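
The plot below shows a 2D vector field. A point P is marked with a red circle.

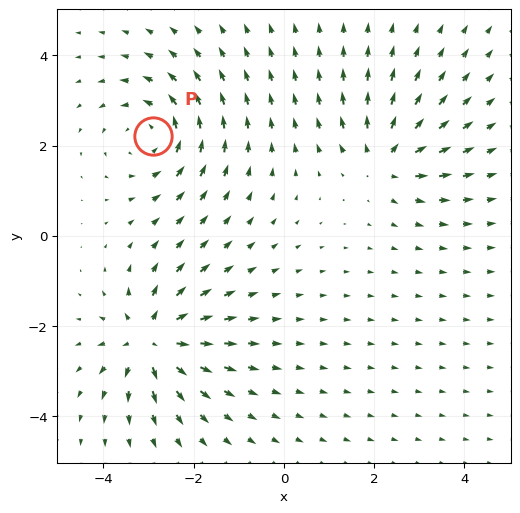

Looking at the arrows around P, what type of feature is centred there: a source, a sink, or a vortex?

vortex

At P (-2.9, 2.2) the arrows circulate counterclockwise. Divergence ≈0, curl about +4 — near-zero divergence with nonzero curl is a vortex.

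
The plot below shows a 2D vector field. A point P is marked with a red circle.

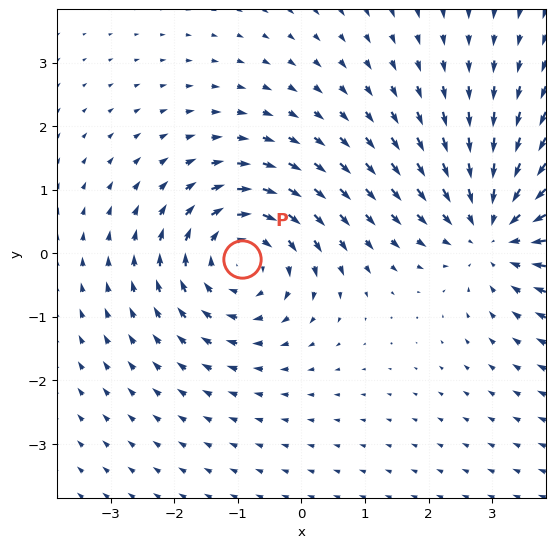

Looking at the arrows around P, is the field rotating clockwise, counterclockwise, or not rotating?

Near P at (-0.9, -0.1) the arrows circulate clockwise. The curl (z-component) there is about -4; negative curl means clockwise rotation.

clockwise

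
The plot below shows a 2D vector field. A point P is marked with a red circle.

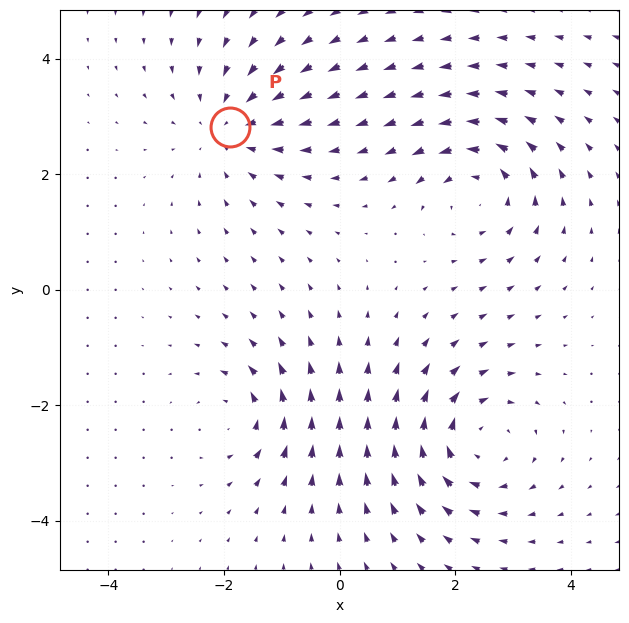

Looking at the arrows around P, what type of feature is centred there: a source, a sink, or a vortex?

sink

At P (-1.9, 2.8) the arrows converge inward. Divergence about -3, curl ≈0 — negative divergence with near-zero curl is a sink.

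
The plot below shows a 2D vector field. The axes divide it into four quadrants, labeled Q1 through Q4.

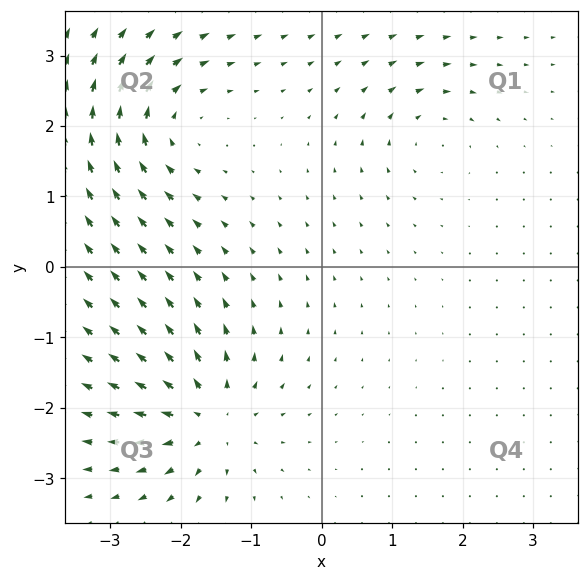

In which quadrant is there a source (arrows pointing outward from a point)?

The source sits at approximately (-1.6, -2.1), which lies in quadrant Q3. The divergence there is about +6, positive as expected for a source.

Q3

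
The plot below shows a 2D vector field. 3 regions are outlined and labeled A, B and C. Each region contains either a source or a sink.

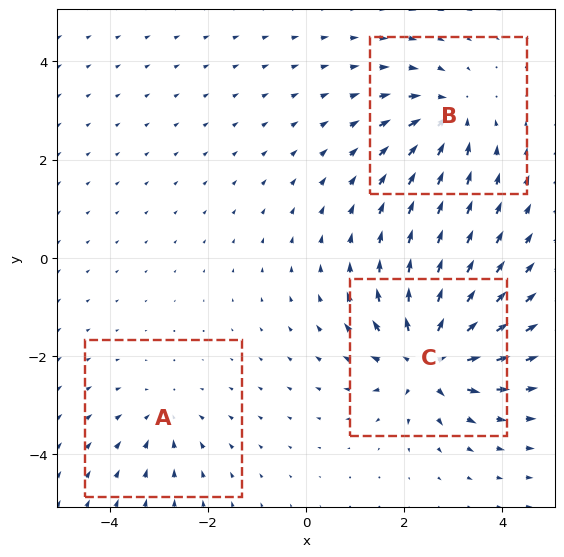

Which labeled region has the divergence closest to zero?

A

Divergence at each region's feature centre — A: about -2, B: about -4, C: about +6. Region A is closest to zero.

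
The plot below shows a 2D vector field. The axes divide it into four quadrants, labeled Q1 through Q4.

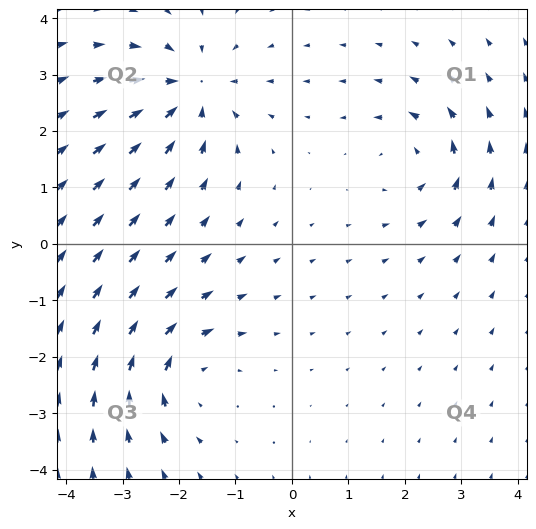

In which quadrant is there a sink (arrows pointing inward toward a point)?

The sink sits at approximately (-1.8, 2.7), which lies in quadrant Q2. The divergence there is about -5, negative as expected for a sink.

Q2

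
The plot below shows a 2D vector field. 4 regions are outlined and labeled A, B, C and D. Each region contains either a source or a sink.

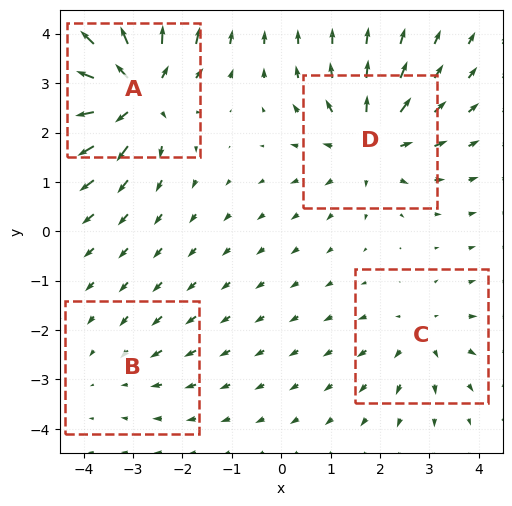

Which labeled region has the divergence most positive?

Divergence at each region's feature centre — A: about +8, B: about -2, C: about +3, D: about +5. Region A is most positive.

A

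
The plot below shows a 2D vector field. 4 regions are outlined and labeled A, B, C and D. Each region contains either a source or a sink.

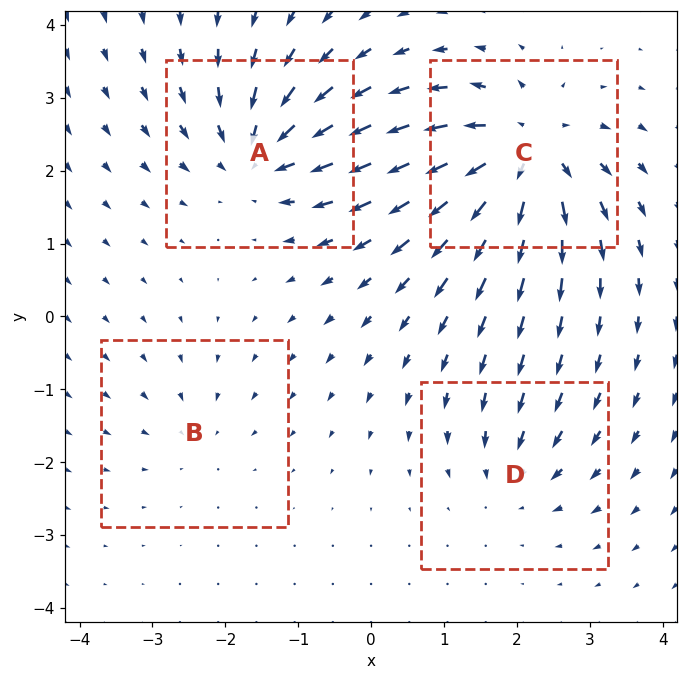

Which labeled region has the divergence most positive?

C

Divergence at each region's feature centre — A: about -6, B: about -3, C: about +8, D: about -4. Region C is most positive.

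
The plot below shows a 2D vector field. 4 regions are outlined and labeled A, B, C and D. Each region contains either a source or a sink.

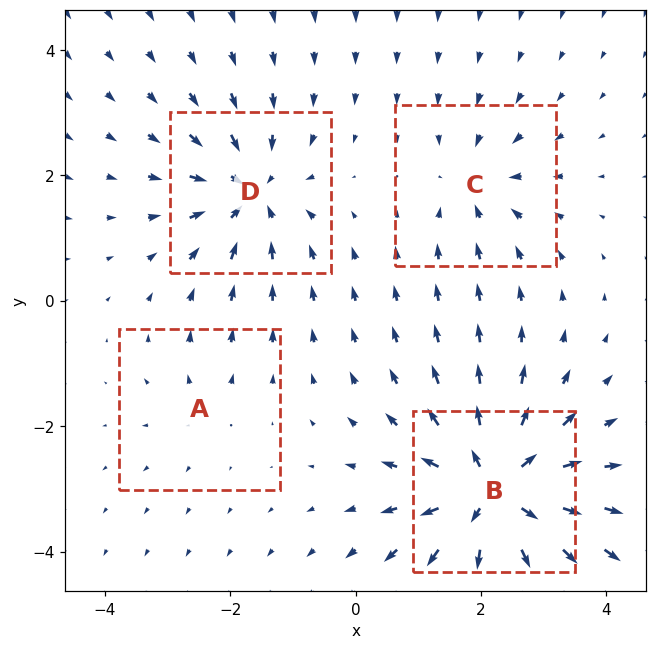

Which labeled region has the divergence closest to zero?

A

Divergence at each region's feature centre — A: about +2, B: about +9, C: about -4, D: about -6. Region A is closest to zero.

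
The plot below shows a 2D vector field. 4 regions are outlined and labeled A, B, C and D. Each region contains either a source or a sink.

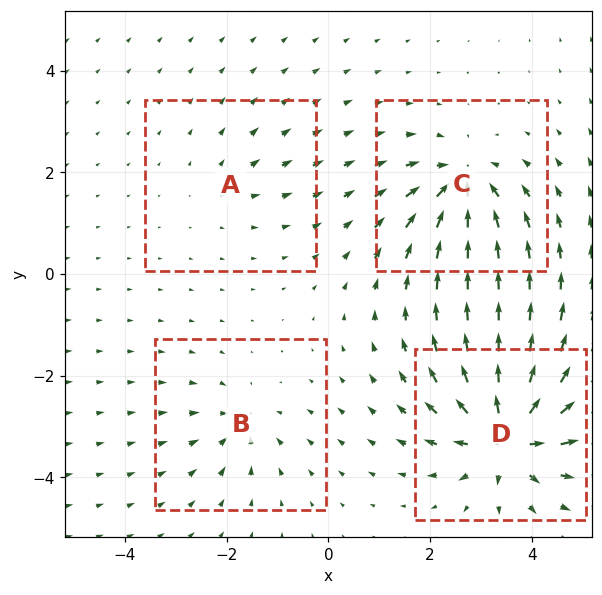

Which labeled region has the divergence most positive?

D

Divergence at each region's feature centre — A: about +2, B: about -4, C: about -7, D: about +9. Region D is most positive.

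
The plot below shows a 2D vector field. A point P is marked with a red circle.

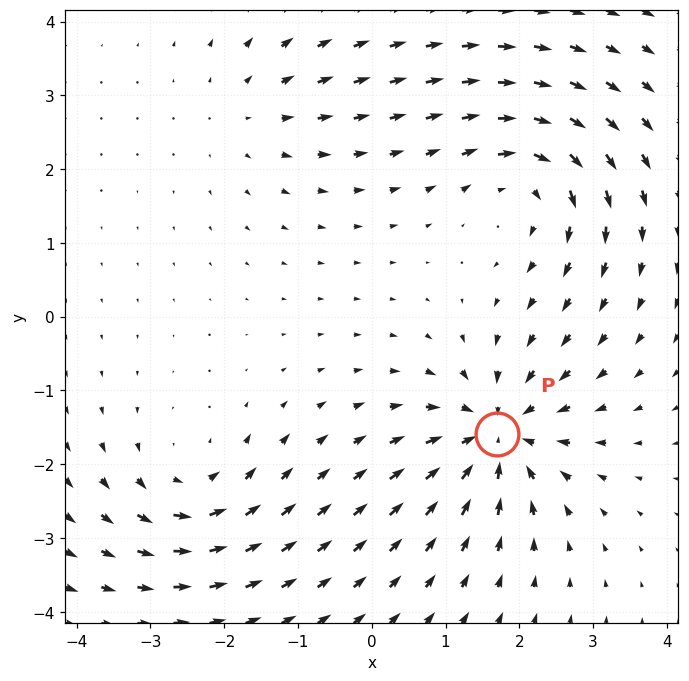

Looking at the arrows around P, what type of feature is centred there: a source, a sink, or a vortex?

sink

At P (1.7, -1.6) the arrows converge inward. Divergence about -6, curl ≈0 — negative divergence with near-zero curl is a sink.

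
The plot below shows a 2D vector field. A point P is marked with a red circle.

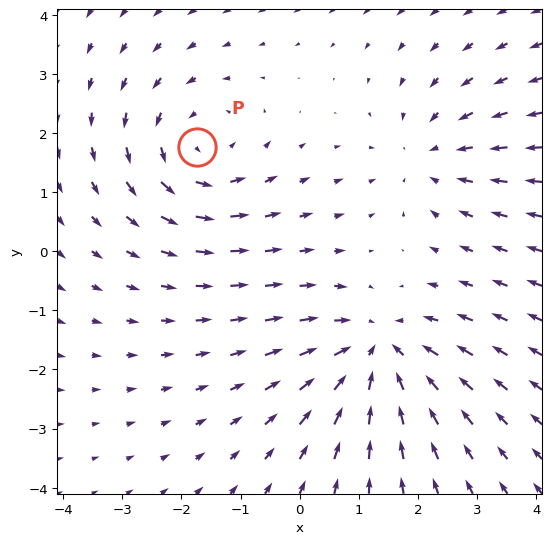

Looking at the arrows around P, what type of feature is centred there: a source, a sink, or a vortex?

At P (-1.7, 1.8) the arrows circulate counterclockwise. Divergence ≈0, curl about +4 — near-zero divergence with nonzero curl is a vortex.

vortex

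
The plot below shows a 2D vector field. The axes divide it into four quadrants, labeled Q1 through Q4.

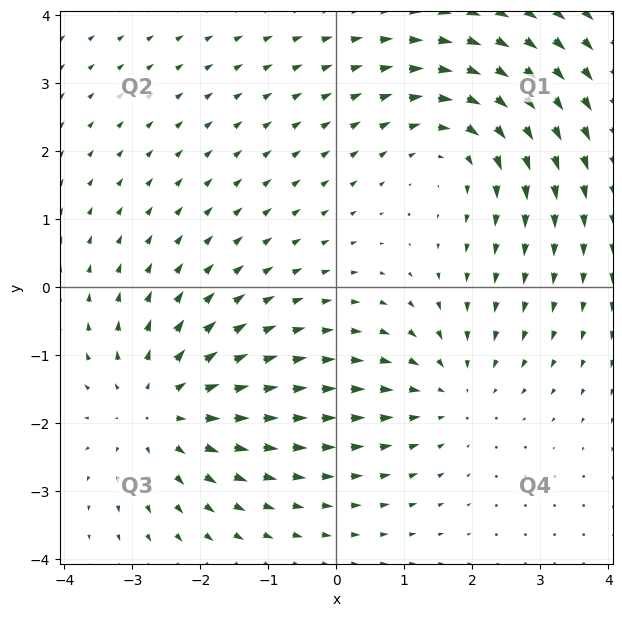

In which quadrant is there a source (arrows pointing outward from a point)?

The source sits at approximately (-2.6, -1.8), which lies in quadrant Q3. The divergence there is about +3, positive as expected for a source.

Q3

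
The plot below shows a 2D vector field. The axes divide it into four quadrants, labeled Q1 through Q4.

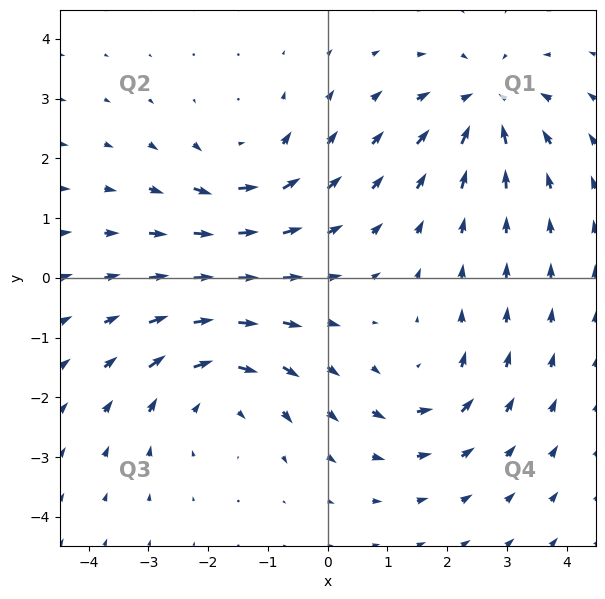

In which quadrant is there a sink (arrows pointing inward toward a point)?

Q1

The sink sits at approximately (2.6, 2.9), which lies in quadrant Q1. The divergence there is about -5, negative as expected for a sink.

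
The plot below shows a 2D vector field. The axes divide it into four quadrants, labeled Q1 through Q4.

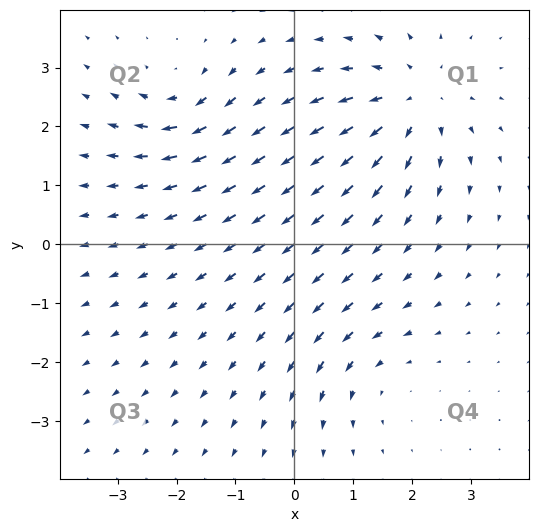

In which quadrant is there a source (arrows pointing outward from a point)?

Q1

The source sits at approximately (2.0, 2.4), which lies in quadrant Q1. The divergence there is about +4, positive as expected for a source.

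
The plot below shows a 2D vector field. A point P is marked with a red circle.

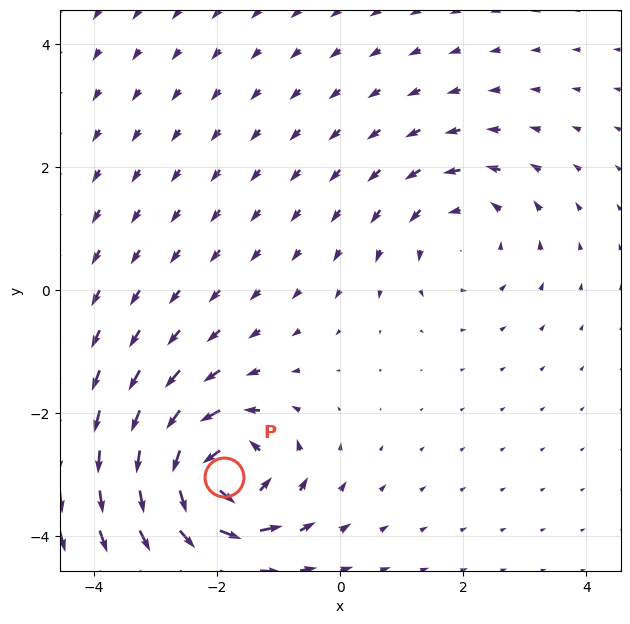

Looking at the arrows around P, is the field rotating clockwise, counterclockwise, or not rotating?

counterclockwise

Near P at (-1.9, -3.0) the arrows circulate counterclockwise. The curl (z-component) there is about +7; positive curl means counterclockwise rotation.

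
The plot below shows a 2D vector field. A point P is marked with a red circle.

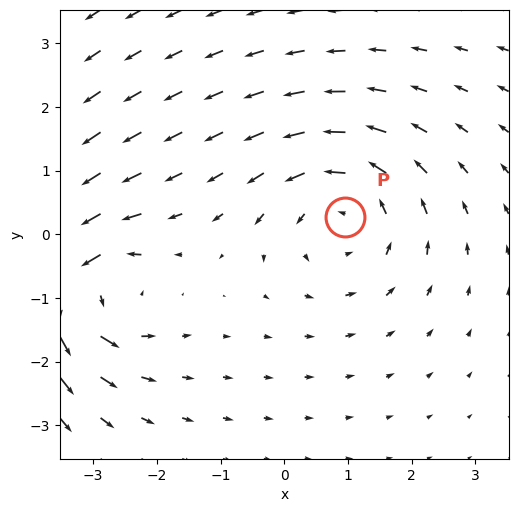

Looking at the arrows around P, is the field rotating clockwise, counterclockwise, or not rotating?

Near P at (0.9, 0.3) the arrows circulate counterclockwise. The curl (z-component) there is about +2; positive curl means counterclockwise rotation.

counterclockwise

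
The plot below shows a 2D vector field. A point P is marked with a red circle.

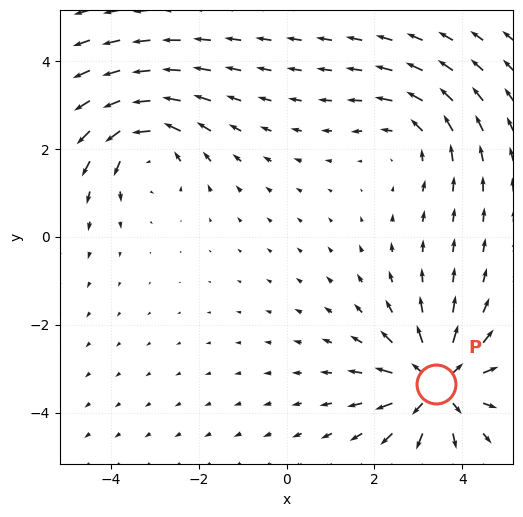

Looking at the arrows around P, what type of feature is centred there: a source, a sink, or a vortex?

source

At P (3.4, -3.4) the arrows spread outward. Divergence about +6, curl ≈0 — positive divergence with near-zero curl is a source.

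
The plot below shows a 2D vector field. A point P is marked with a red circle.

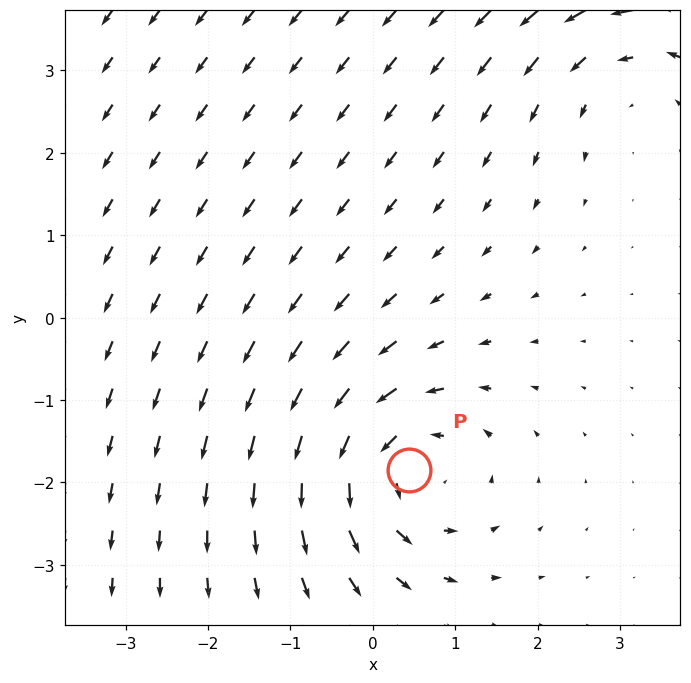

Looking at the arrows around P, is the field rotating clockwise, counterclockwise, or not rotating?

Near P at (0.4, -1.9) the arrows circulate counterclockwise. The curl (z-component) there is about +5; positive curl means counterclockwise rotation.

counterclockwise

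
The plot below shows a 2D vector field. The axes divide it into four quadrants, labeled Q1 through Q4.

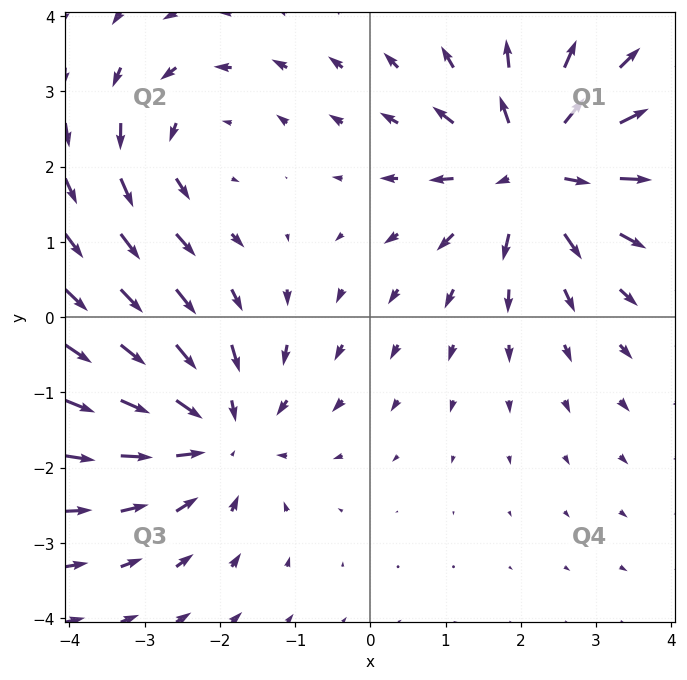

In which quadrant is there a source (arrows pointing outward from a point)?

The source sits at approximately (2.2, 2.0), which lies in quadrant Q1. The divergence there is about +4, positive as expected for a source.

Q1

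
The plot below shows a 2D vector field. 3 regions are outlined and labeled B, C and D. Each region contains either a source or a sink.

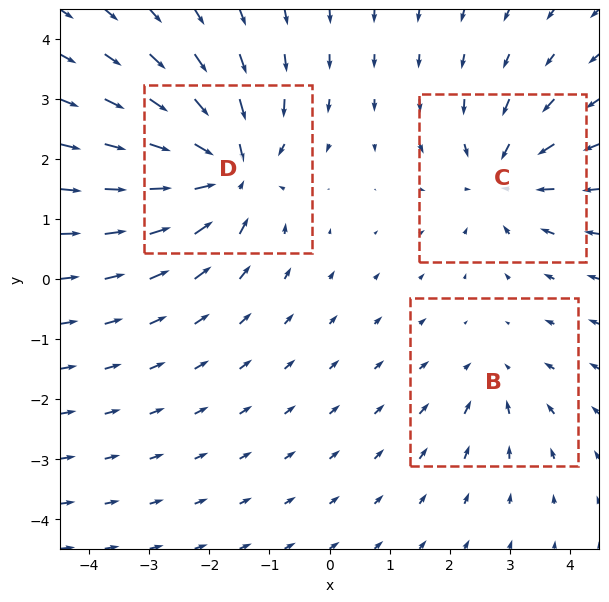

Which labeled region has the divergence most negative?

D

Divergence at each region's feature centre — B: about -2, C: about -4, D: about -6. Region D is most negative.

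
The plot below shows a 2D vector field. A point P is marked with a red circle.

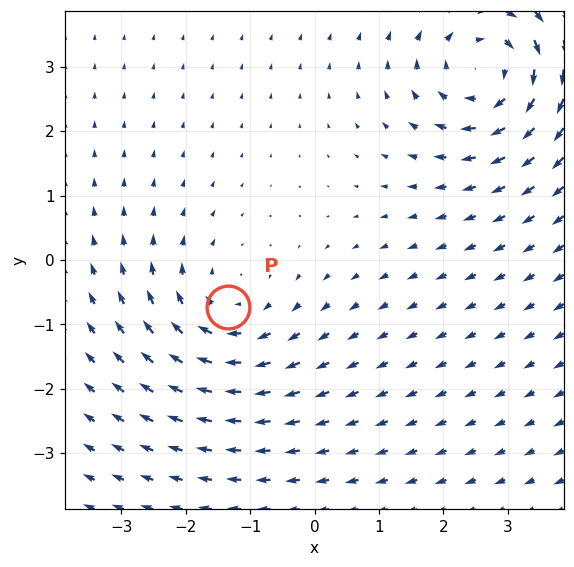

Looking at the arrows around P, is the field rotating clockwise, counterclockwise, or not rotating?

Near P at (-1.3, -0.7) the arrows circulate clockwise. The curl (z-component) there is about -3; negative curl means clockwise rotation.

clockwise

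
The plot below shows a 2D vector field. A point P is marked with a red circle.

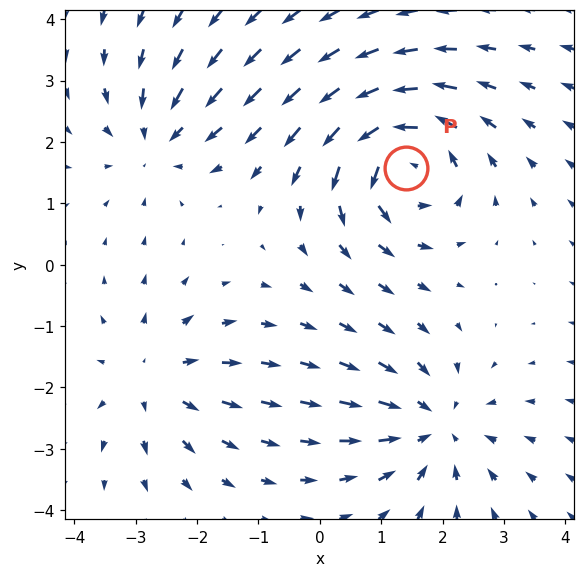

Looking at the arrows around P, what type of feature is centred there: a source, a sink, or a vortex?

vortex

At P (1.4, 1.6) the arrows circulate counterclockwise. Divergence ≈0, curl about +6 — near-zero divergence with nonzero curl is a vortex.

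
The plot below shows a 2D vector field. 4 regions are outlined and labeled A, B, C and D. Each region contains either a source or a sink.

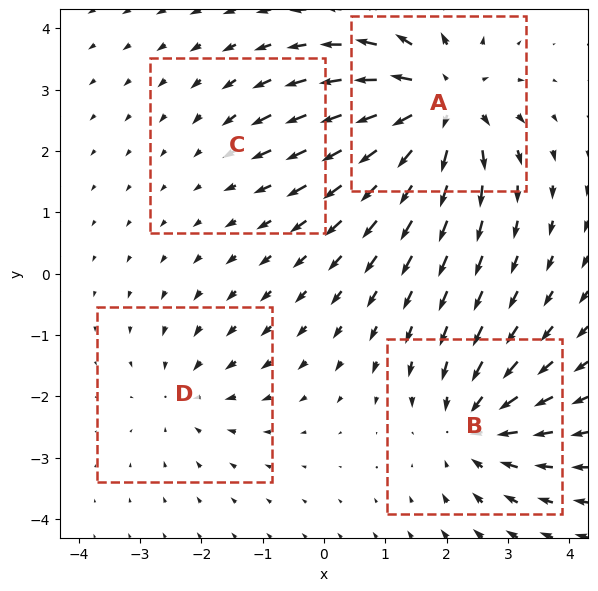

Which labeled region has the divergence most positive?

Divergence at each region's feature centre — A: about +7, B: about -5, C: about -2, D: about -3. Region A is most positive.

A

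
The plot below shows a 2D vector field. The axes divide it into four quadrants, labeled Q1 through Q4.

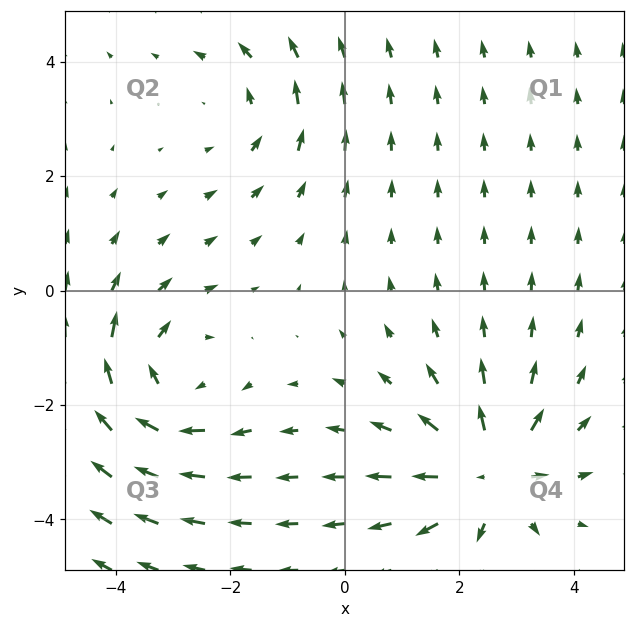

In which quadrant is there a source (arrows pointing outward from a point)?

Q4

The source sits at approximately (2.5, -3.2), which lies in quadrant Q4. The divergence there is about +5, positive as expected for a source.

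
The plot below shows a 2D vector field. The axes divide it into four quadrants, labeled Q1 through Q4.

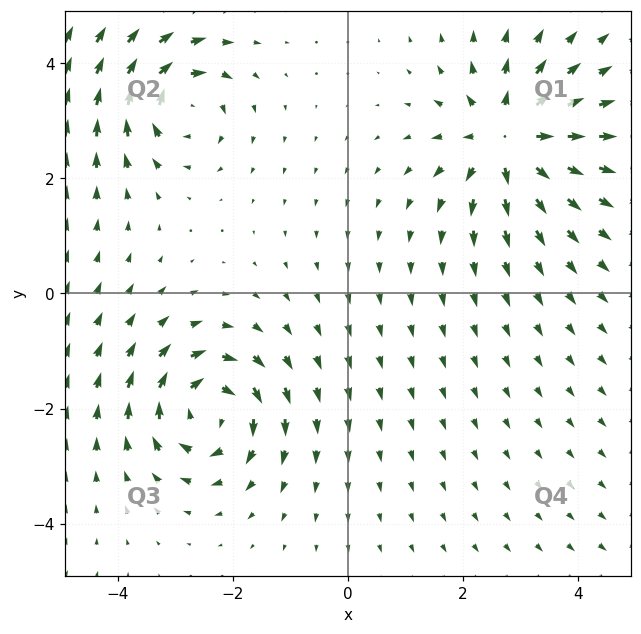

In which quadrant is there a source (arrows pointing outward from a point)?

Q1

The source sits at approximately (2.8, 2.7), which lies in quadrant Q1. The divergence there is about +5, positive as expected for a source.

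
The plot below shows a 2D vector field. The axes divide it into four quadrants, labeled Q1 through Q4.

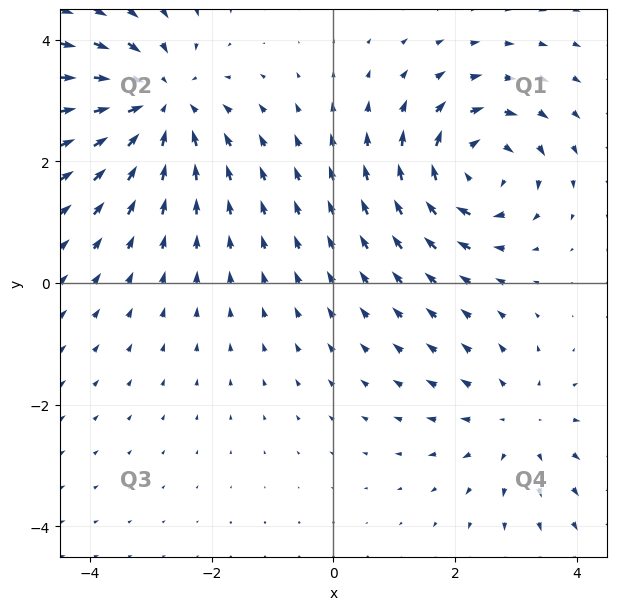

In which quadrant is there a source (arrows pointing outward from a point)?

Q4

The source sits at approximately (3.0, -2.3), which lies in quadrant Q4. The divergence there is about +2, positive as expected for a source.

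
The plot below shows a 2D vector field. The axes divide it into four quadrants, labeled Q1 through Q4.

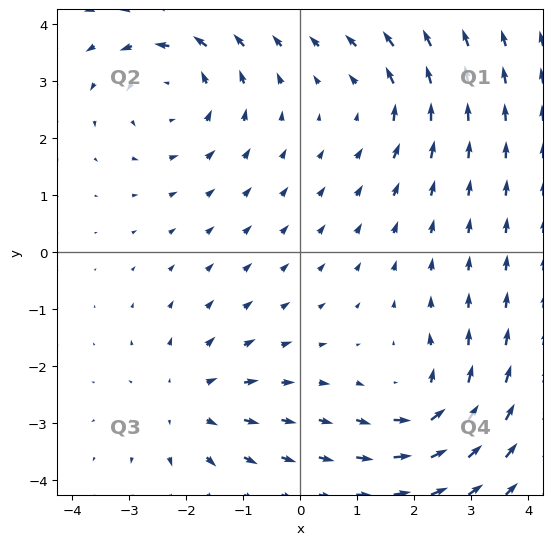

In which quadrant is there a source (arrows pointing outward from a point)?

The source sits at approximately (-2.0, -2.6), which lies in quadrant Q3. The divergence there is about +3, positive as expected for a source.

Q3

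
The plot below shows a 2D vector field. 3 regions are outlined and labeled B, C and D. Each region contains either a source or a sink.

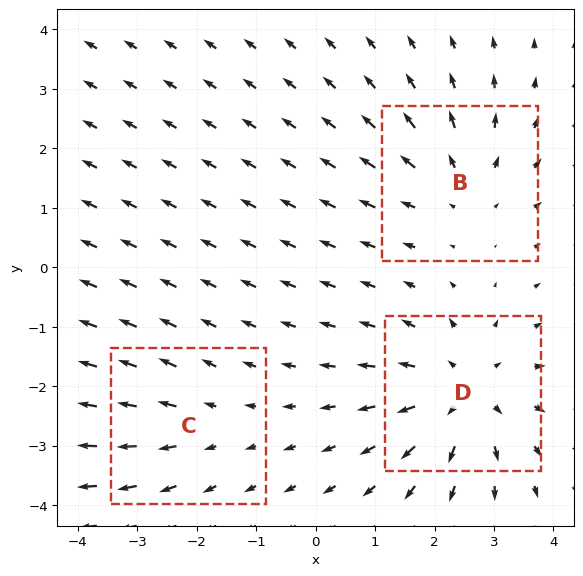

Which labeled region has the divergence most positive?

Divergence at each region's feature centre — B: about +3, C: about +2, D: about +4. Region D is most positive.

D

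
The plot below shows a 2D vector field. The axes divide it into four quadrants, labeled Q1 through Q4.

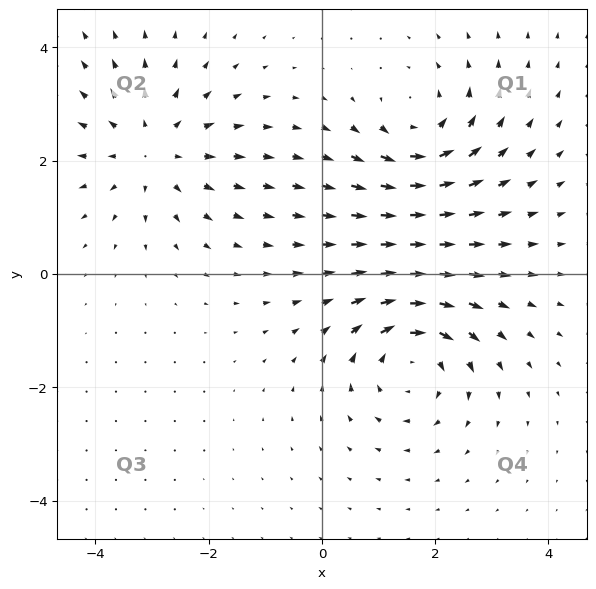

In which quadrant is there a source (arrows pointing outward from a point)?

Q2

The source sits at approximately (-3.0, 2.2), which lies in quadrant Q2. The divergence there is about +3, positive as expected for a source.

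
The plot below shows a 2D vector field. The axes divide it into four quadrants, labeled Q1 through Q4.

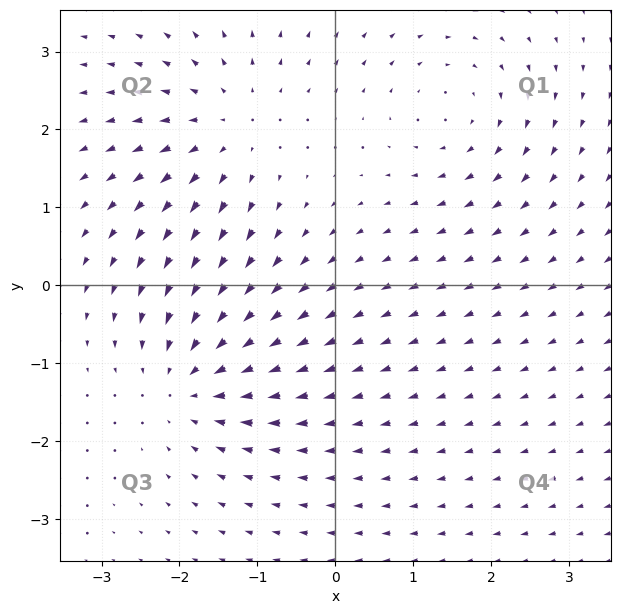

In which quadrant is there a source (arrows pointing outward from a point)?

The source sits at approximately (-1.4, 2.0), which lies in quadrant Q2. The divergence there is about +4, positive as expected for a source.

Q2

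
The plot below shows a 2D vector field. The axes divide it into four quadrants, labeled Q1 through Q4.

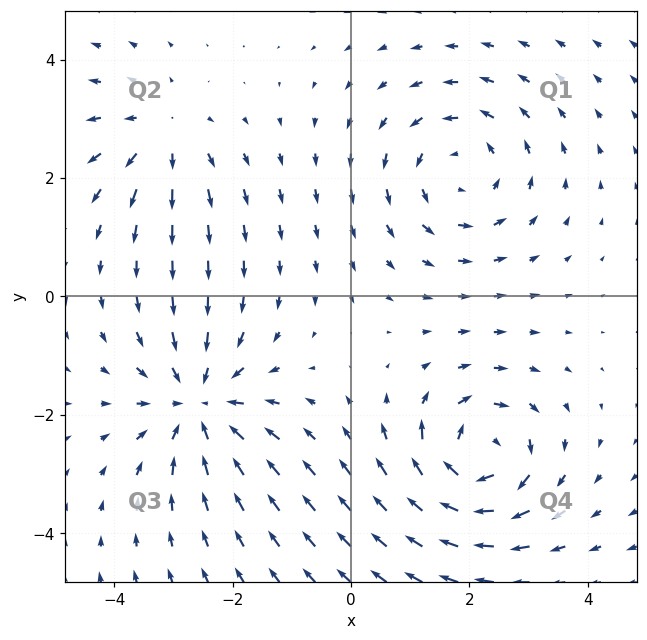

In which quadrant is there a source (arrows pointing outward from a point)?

The source sits at approximately (-3.2, 2.8), which lies in quadrant Q2. The divergence there is about +3, positive as expected for a source.

Q2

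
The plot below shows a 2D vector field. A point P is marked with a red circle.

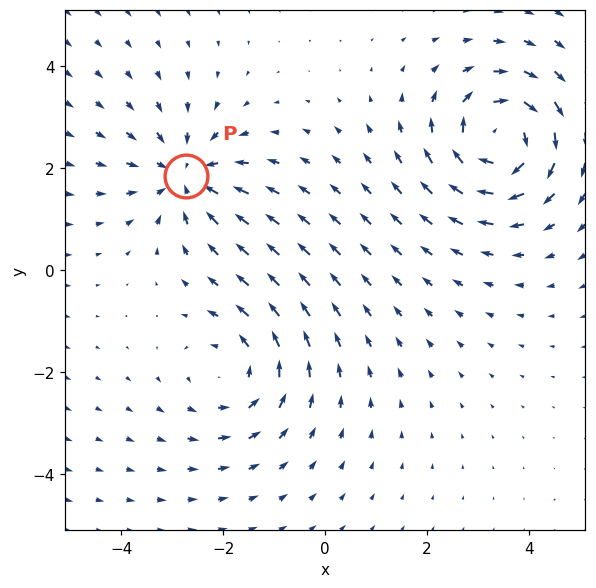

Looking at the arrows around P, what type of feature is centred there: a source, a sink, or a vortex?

sink

At P (-2.7, 1.8) the arrows converge inward. Divergence about -3, curl ≈0 — negative divergence with near-zero curl is a sink.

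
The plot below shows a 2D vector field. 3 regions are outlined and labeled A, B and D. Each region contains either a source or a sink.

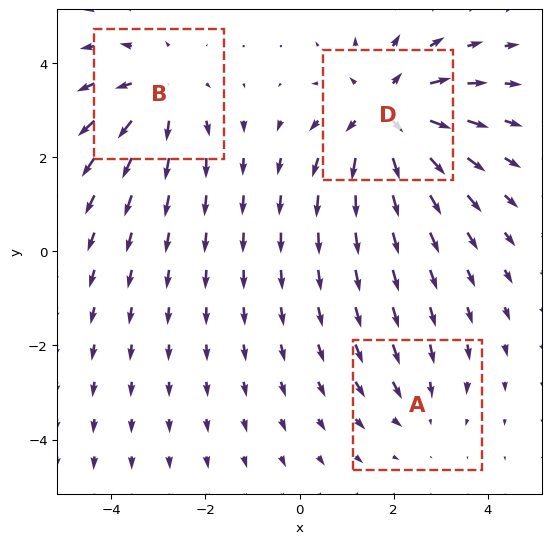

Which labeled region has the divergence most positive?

Divergence at each region's feature centre — A: about -2, B: about +3, D: about +4. Region D is most positive.

D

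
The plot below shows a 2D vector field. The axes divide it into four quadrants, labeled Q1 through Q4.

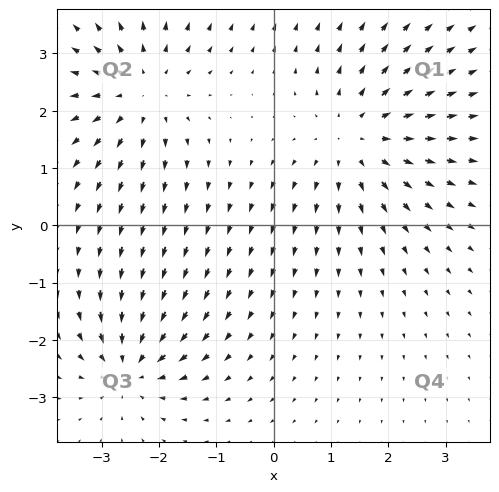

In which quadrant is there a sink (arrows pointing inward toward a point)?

The sink sits at approximately (-2.5, -2.5), which lies in quadrant Q3. The divergence there is about -5, negative as expected for a sink.

Q3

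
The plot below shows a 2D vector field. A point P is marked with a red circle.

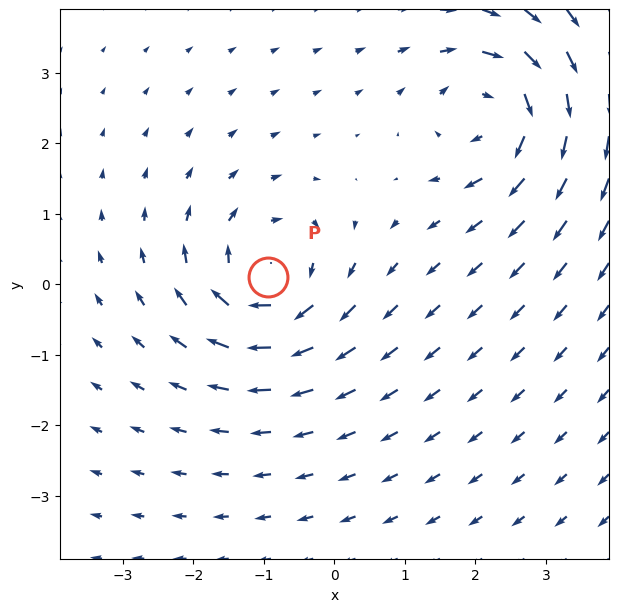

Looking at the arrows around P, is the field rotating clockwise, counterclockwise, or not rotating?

clockwise

Near P at (-0.9, 0.1) the arrows circulate clockwise. The curl (z-component) there is about -5; negative curl means clockwise rotation.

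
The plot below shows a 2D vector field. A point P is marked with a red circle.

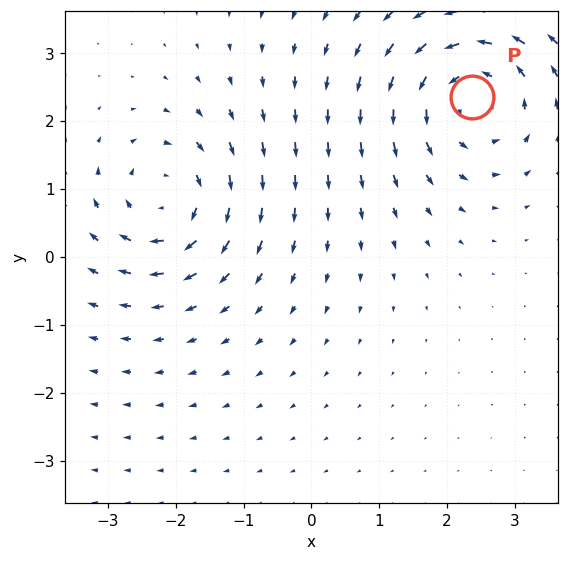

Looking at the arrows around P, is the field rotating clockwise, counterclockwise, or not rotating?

counterclockwise

Near P at (2.4, 2.4) the arrows circulate counterclockwise. The curl (z-component) there is about +4; positive curl means counterclockwise rotation.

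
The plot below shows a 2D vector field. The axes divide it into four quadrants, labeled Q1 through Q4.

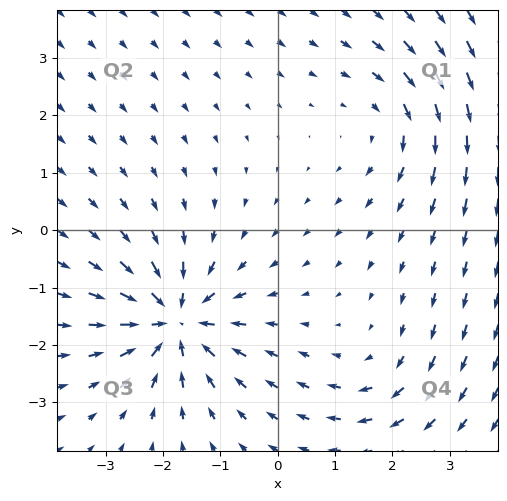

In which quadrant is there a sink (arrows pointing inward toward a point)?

The sink sits at approximately (-1.8, -1.6), which lies in quadrant Q3. The divergence there is about -6, negative as expected for a sink.

Q3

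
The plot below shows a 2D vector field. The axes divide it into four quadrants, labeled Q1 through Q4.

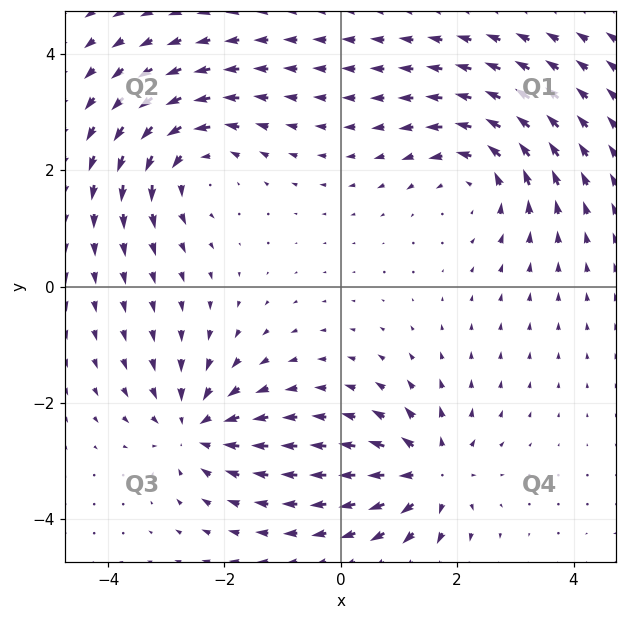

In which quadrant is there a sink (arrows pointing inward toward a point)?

Q3

The sink sits at approximately (-2.5, -2.4), which lies in quadrant Q3. The divergence there is about -5, negative as expected for a sink.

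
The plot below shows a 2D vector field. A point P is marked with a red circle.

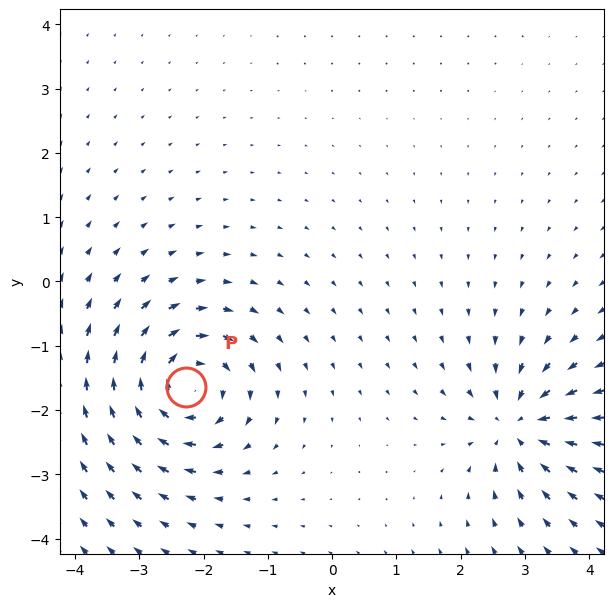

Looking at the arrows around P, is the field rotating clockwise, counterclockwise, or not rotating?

clockwise

Near P at (-2.3, -1.6) the arrows circulate clockwise. The curl (z-component) there is about -5; negative curl means clockwise rotation.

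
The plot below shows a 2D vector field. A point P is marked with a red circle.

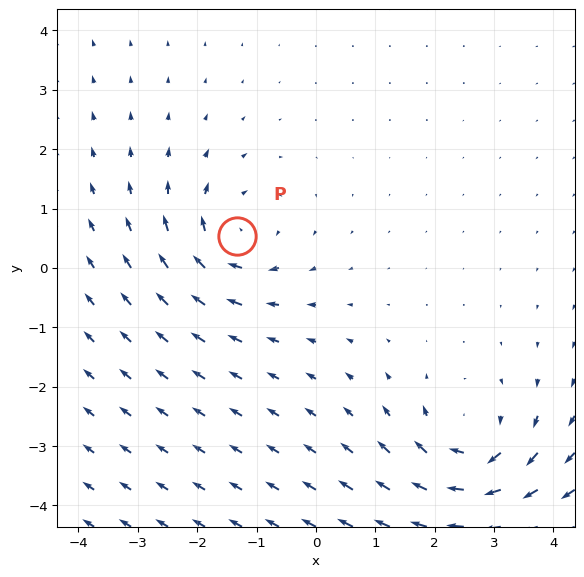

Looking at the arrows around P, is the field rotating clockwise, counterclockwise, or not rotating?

clockwise

Near P at (-1.3, 0.5) the arrows circulate clockwise. The curl (z-component) there is about -3; negative curl means clockwise rotation.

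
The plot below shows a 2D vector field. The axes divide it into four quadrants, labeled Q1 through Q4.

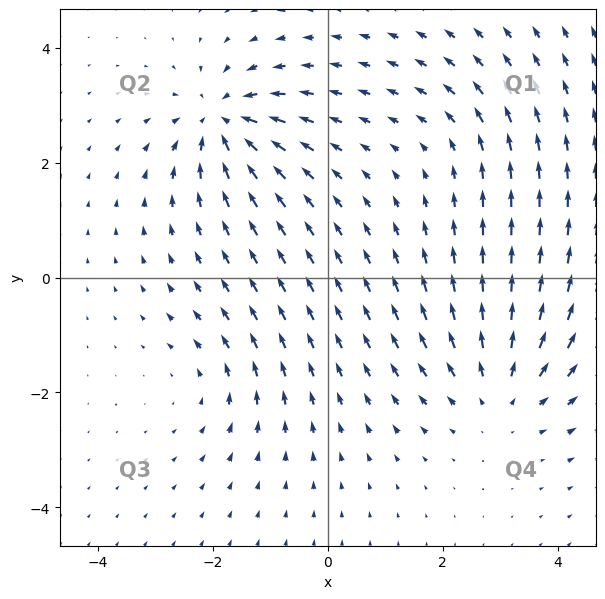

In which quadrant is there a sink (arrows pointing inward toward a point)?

Q2

The sink sits at approximately (-1.8, 2.7), which lies in quadrant Q2. The divergence there is about -6, negative as expected for a sink.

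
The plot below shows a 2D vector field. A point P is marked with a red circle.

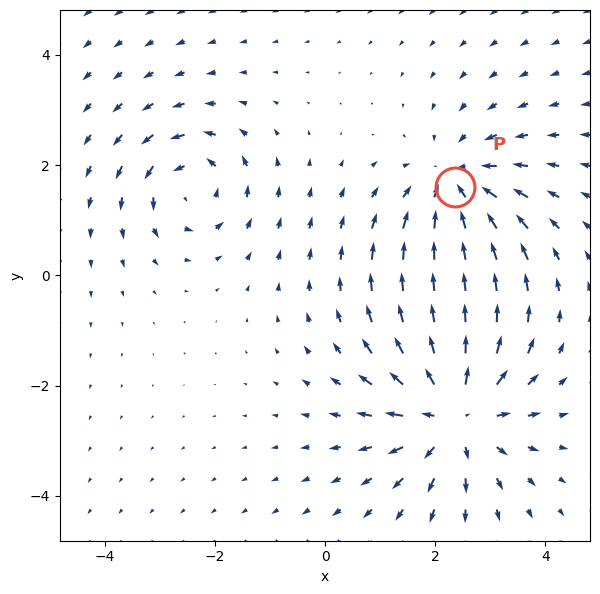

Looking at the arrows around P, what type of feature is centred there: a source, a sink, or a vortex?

sink

At P (2.4, 1.6) the arrows converge inward. Divergence about -3, curl ≈0 — negative divergence with near-zero curl is a sink.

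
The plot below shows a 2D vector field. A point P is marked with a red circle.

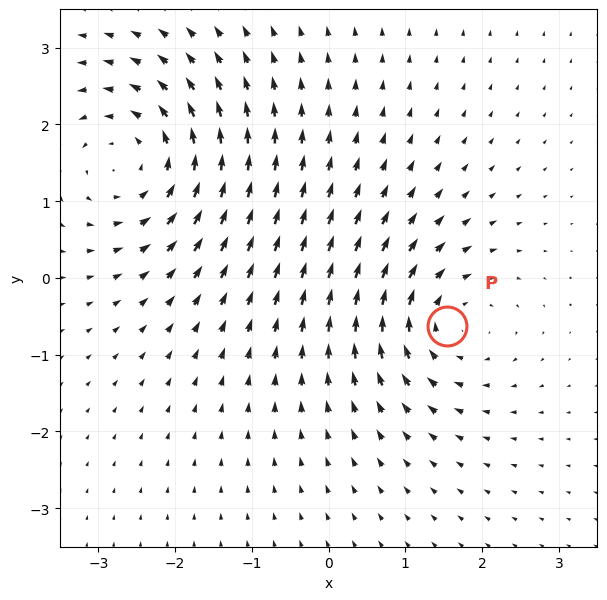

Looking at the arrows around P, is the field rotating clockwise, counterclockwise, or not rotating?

clockwise

Near P at (1.5, -0.6) the arrows circulate clockwise. The curl (z-component) there is about -4; negative curl means clockwise rotation.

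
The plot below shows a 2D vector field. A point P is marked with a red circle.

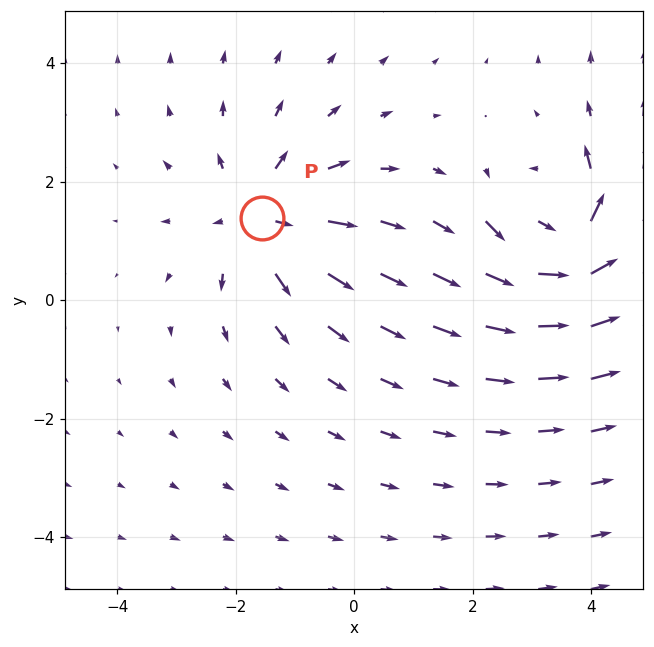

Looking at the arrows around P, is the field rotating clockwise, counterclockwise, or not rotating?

not rotating

Near P at (-1.5, 1.4) the arrows show no circulation. The curl there is ≈0.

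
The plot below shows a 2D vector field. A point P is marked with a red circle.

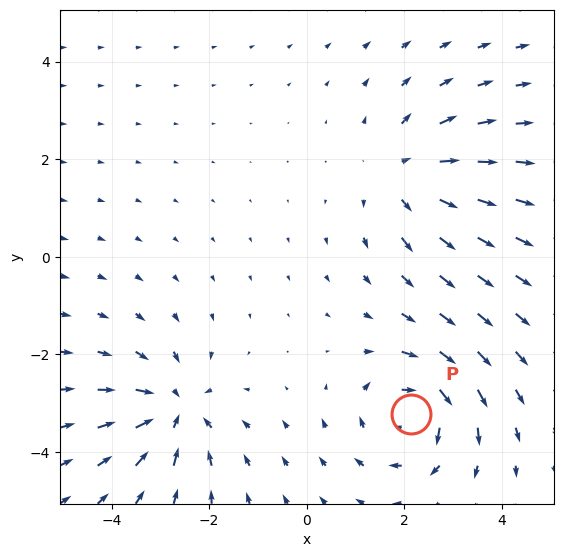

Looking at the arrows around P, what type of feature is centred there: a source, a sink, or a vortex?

vortex

At P (2.1, -3.2) the arrows circulate clockwise. Divergence ≈0, curl about -4 — near-zero divergence with nonzero curl is a vortex.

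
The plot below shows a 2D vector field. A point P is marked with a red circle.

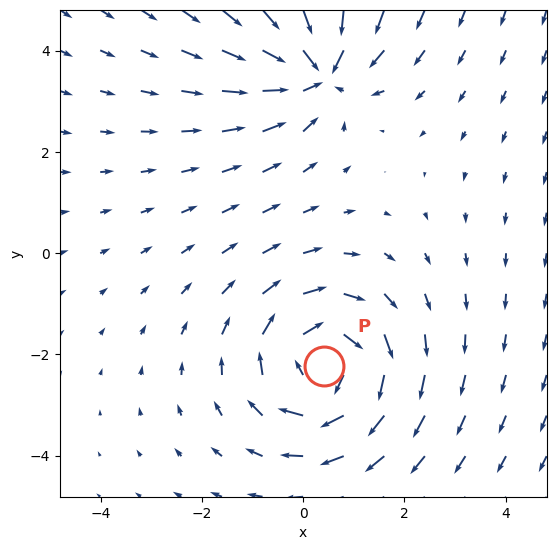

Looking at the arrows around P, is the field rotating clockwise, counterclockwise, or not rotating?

Near P at (0.4, -2.2) the arrows circulate clockwise. The curl (z-component) there is about -4; negative curl means clockwise rotation.

clockwise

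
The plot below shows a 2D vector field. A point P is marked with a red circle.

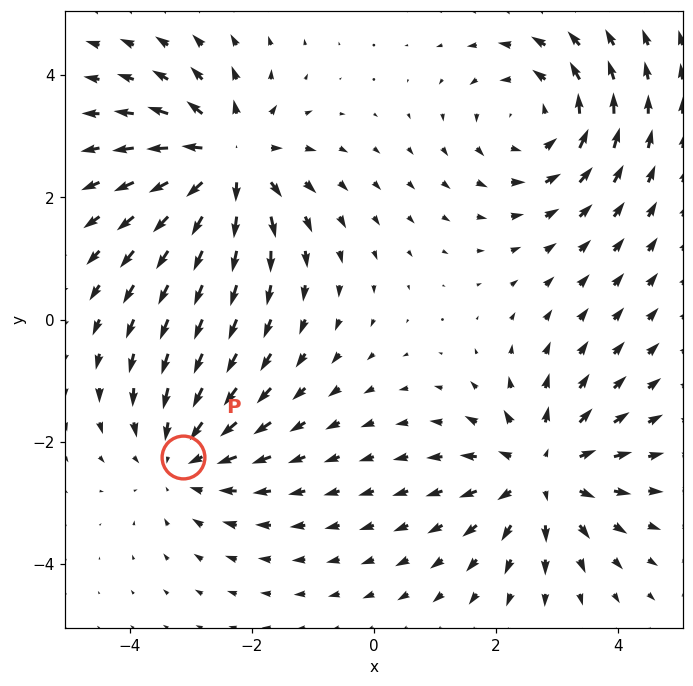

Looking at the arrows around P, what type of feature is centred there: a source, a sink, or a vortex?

sink

At P (-3.1, -2.2) the arrows converge inward. Divergence about -3, curl ≈0 — negative divergence with near-zero curl is a sink.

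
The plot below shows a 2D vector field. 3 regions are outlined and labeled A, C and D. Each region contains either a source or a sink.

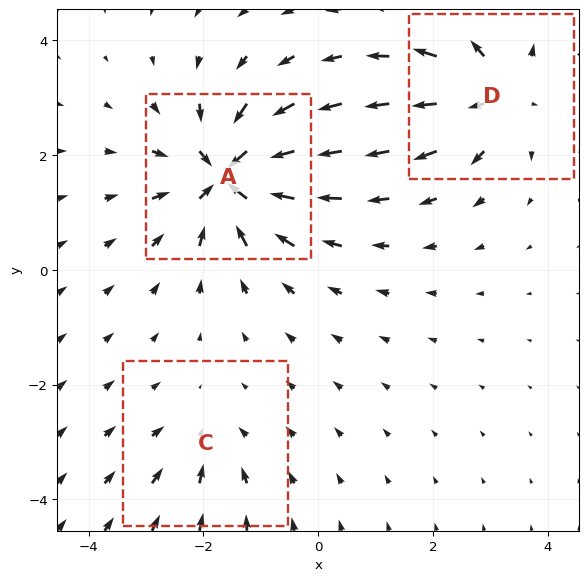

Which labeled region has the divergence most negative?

A

Divergence at each region's feature centre — A: about -7, C: about -2, D: about +4. Region A is most negative.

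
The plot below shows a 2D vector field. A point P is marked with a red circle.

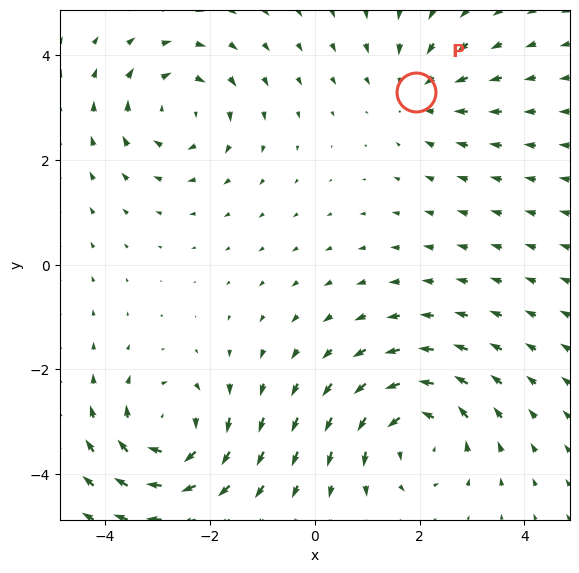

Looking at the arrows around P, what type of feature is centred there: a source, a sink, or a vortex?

At P (1.9, 3.3) the arrows converge inward. Divergence about -2, curl ≈0 — negative divergence with near-zero curl is a sink.

sink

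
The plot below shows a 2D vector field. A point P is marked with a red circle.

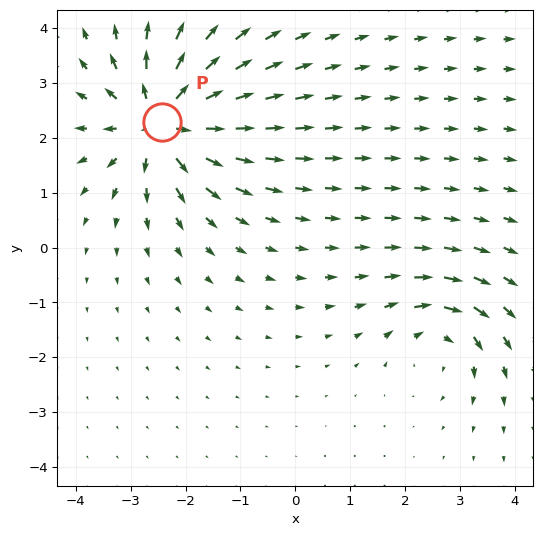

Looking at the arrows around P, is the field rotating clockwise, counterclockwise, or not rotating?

Near P at (-2.4, 2.3) the arrows show no circulation. The curl there is ≈0.

not rotating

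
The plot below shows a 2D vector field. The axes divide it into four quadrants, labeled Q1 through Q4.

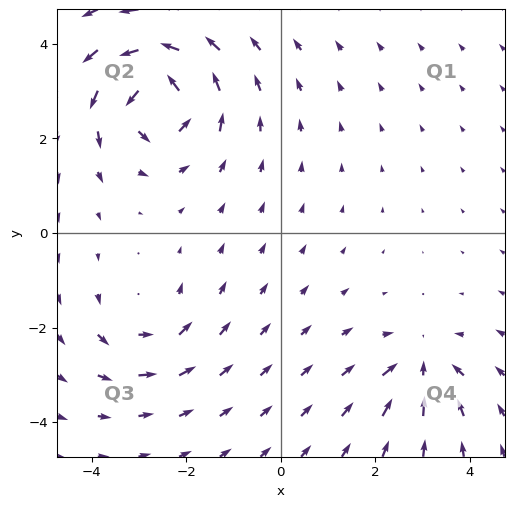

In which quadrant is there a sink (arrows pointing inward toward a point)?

Q4

The sink sits at approximately (3.0, -2.8), which lies in quadrant Q4. The divergence there is about -4, negative as expected for a sink.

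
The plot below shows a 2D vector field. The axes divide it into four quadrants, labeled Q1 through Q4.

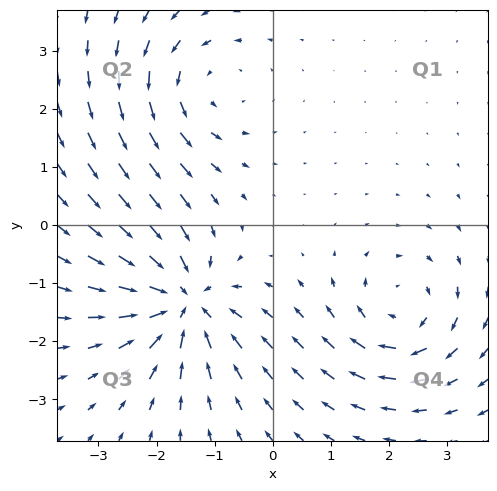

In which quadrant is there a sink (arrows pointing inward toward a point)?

The sink sits at approximately (-1.5, -1.3), which lies in quadrant Q3. The divergence there is about -4, negative as expected for a sink.

Q3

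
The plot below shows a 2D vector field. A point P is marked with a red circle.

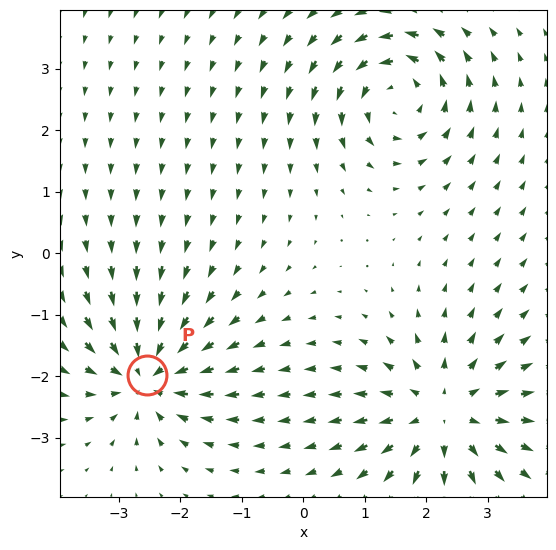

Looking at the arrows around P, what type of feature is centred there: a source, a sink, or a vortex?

sink

At P (-2.5, -2.0) the arrows converge inward. Divergence about -6, curl ≈0 — negative divergence with near-zero curl is a sink.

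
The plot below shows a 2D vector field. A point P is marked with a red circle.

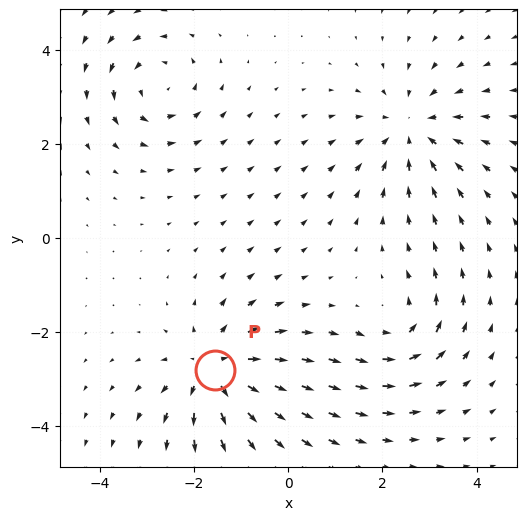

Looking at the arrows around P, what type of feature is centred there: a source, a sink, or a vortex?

At P (-1.6, -2.8) the arrows spread outward. Divergence about +5, curl ≈0 — positive divergence with near-zero curl is a source.

source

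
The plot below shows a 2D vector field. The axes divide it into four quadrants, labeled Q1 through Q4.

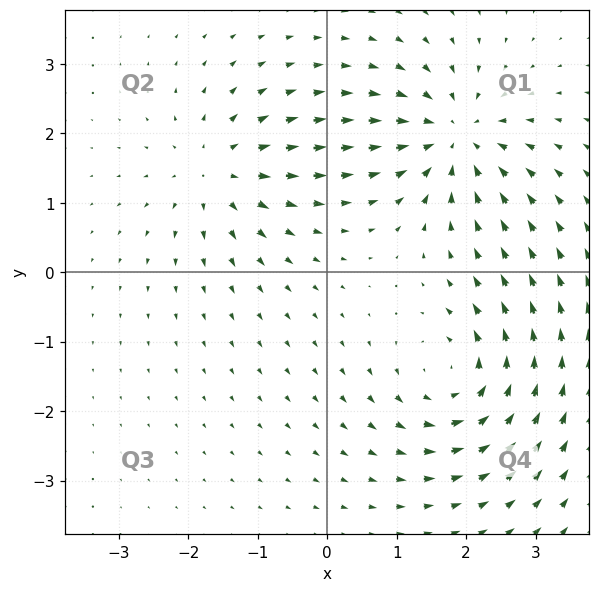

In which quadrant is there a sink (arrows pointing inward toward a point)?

The sink sits at approximately (1.8, 2.0), which lies in quadrant Q1. The divergence there is about -6, negative as expected for a sink.

Q1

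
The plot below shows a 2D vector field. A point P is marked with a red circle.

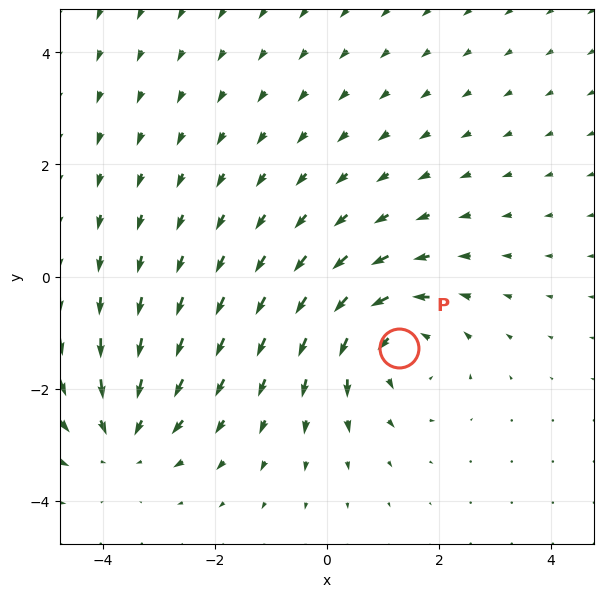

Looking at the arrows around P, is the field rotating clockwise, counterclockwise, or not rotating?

counterclockwise

Near P at (1.3, -1.3) the arrows circulate counterclockwise. The curl (z-component) there is about +3; positive curl means counterclockwise rotation.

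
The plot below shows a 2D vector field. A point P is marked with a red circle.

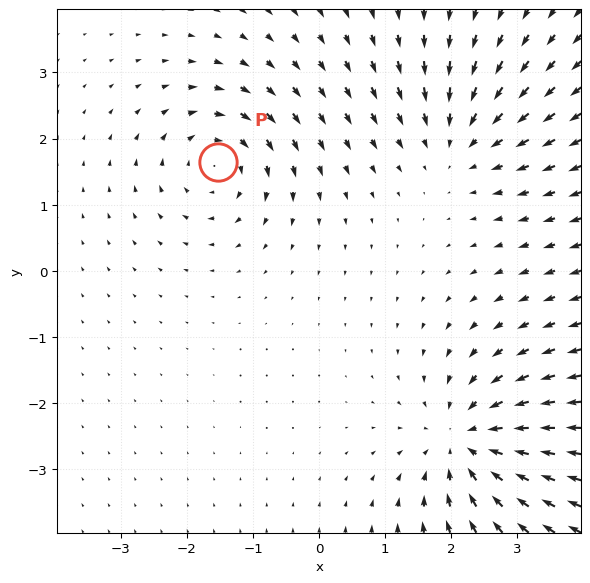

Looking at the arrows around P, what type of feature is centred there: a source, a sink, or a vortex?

vortex

At P (-1.5, 1.6) the arrows circulate clockwise. Divergence ≈0, curl about -4 — near-zero divergence with nonzero curl is a vortex.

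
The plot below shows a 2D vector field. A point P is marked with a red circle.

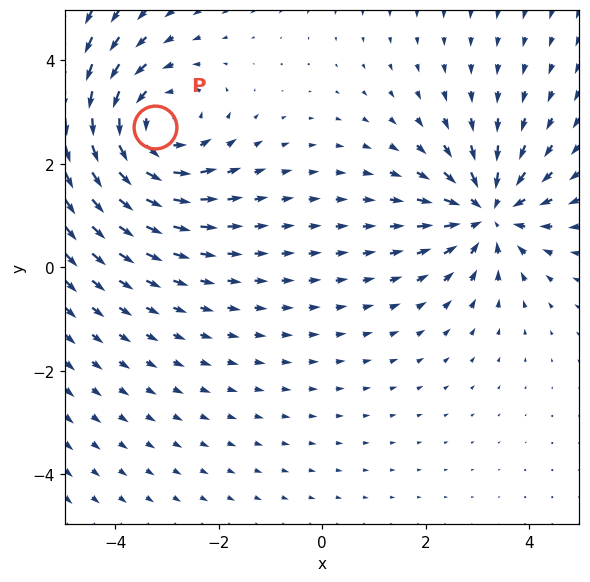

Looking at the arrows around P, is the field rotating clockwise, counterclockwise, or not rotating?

counterclockwise

Near P at (-3.2, 2.7) the arrows circulate counterclockwise. The curl (z-component) there is about +3; positive curl means counterclockwise rotation.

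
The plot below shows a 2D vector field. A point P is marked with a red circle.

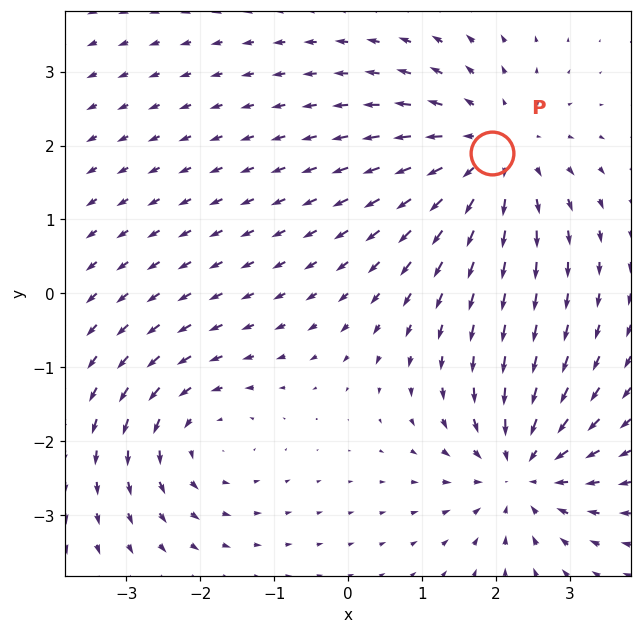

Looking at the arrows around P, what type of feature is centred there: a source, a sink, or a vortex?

At P (1.9, 1.9) the arrows spread outward. Divergence about +3, curl ≈0 — positive divergence with near-zero curl is a source.

source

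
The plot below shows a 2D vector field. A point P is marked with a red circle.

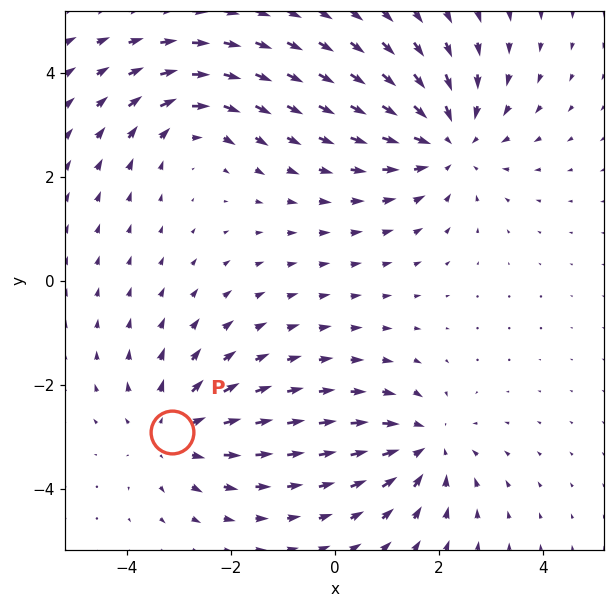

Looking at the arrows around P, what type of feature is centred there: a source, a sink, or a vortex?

At P (-3.1, -2.9) the arrows spread outward. Divergence about +3, curl ≈0 — positive divergence with near-zero curl is a source.

source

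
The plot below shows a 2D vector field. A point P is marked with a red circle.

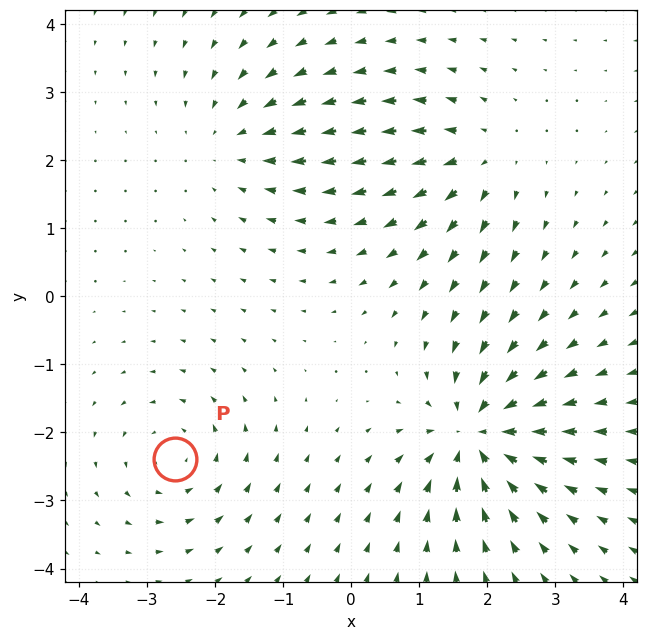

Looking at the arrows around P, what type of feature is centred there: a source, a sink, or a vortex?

vortex

At P (-2.6, -2.4) the arrows circulate counterclockwise. Divergence ≈0, curl about +4 — near-zero divergence with nonzero curl is a vortex.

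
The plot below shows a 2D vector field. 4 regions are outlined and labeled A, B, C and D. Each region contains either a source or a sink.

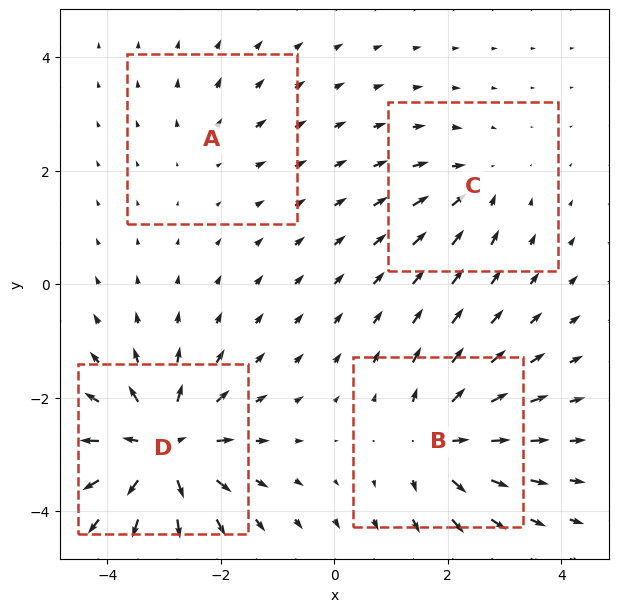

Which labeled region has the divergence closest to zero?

Divergence at each region's feature centre — A: about +2, B: about +6, C: about -4, D: about +9. Region A is closest to zero.

A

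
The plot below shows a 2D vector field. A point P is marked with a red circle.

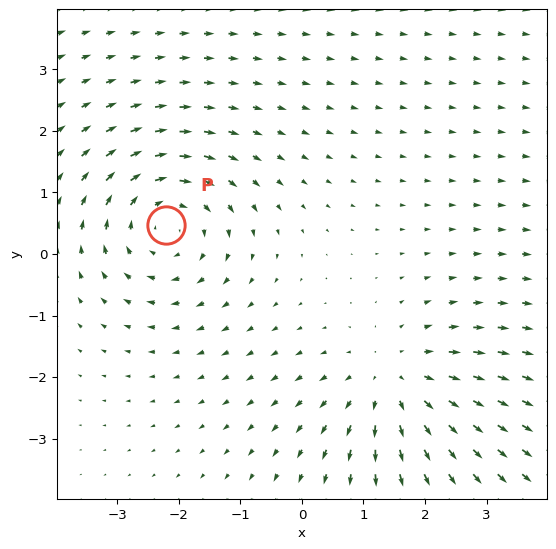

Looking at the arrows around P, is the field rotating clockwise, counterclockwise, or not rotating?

Near P at (-2.2, 0.5) the arrows circulate clockwise. The curl (z-component) there is about -5; negative curl means clockwise rotation.

clockwise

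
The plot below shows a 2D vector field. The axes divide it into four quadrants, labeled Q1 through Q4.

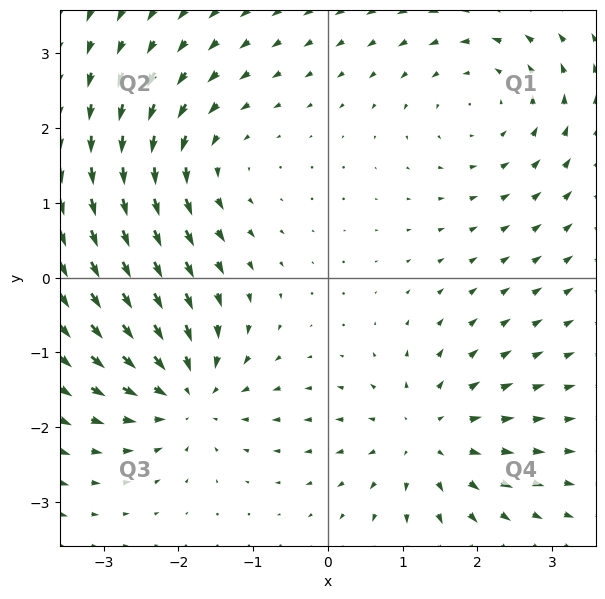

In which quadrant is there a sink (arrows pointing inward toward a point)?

Q3

The sink sits at approximately (-1.9, -1.5), which lies in quadrant Q3. The divergence there is about -5, negative as expected for a sink.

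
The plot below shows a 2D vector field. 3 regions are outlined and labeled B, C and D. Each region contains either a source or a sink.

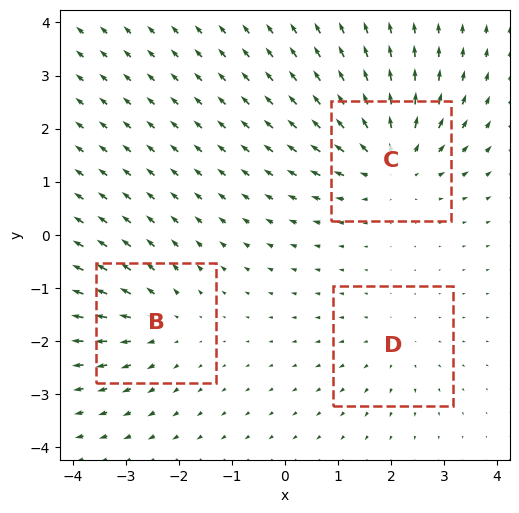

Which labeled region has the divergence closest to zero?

D

Divergence at each region's feature centre — B: about +3, C: about +4, D: about +2. Region D is closest to zero.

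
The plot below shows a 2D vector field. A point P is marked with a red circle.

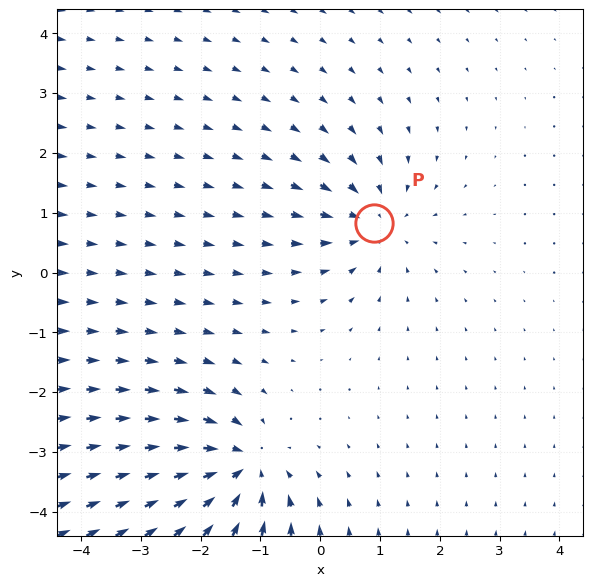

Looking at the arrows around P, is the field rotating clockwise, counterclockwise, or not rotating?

not rotating

Near P at (0.9, 0.8) the arrows show no circulation. The curl there is ≈0.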